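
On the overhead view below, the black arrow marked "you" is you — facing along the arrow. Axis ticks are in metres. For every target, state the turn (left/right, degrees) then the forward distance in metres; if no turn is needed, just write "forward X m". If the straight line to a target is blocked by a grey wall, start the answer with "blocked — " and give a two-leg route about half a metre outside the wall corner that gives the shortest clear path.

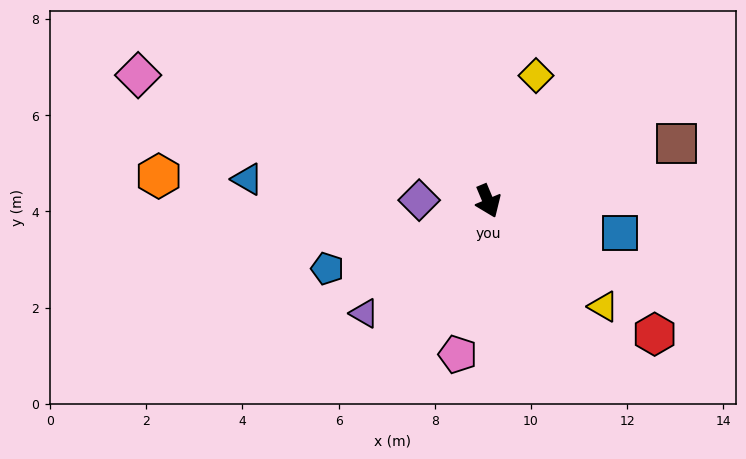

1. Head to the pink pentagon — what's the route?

turn right 34°, forward 3.2 m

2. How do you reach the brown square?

turn left 84°, forward 4.1 m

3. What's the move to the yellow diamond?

turn left 136°, forward 2.8 m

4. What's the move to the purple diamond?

turn right 113°, forward 1.4 m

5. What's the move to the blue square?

turn left 54°, forward 2.8 m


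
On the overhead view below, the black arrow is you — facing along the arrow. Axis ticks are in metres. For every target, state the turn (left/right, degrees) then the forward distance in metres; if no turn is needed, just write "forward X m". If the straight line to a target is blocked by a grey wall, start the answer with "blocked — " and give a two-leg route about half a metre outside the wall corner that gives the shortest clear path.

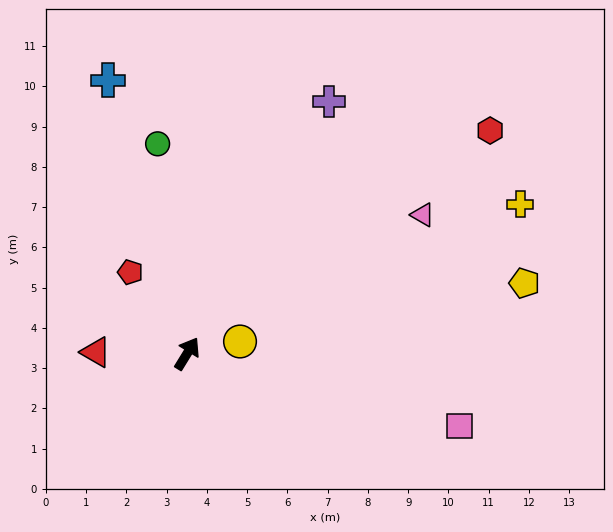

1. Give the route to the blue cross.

turn left 48°, forward 7.1 m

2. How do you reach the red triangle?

turn left 121°, forward 2.3 m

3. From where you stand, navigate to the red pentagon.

turn left 67°, forward 2.5 m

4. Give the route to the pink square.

turn right 73°, forward 7.0 m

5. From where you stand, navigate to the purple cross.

turn left 2°, forward 7.2 m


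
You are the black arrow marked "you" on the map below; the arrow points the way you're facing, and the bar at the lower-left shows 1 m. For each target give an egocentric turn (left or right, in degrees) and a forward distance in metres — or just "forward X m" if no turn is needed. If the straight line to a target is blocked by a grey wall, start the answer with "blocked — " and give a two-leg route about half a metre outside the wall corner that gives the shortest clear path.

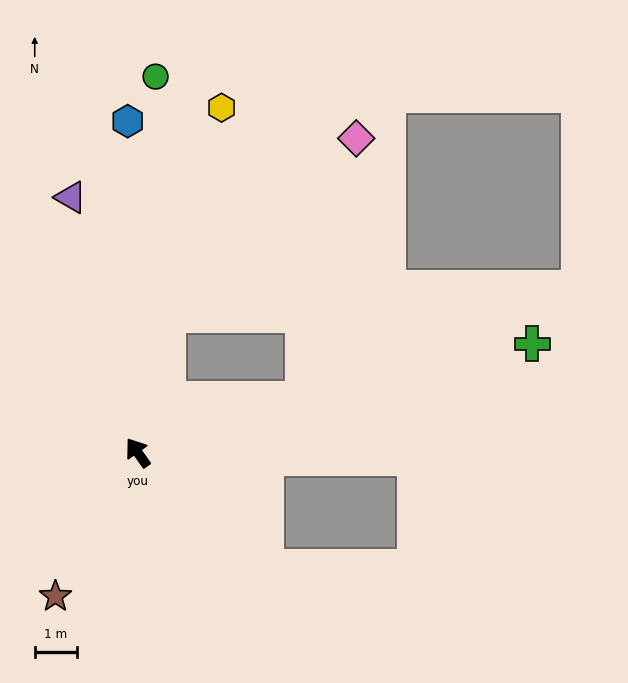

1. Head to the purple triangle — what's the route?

turn right 21°, forward 6.3 m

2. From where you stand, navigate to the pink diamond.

blocked — turn right 48°, forward 3.4 m, then turn right 34°, forward 6.2 m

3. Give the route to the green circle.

turn right 38°, forward 9.0 m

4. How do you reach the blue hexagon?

turn right 34°, forward 7.9 m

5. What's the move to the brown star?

turn left 115°, forward 3.9 m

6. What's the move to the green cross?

turn right 110°, forward 9.8 m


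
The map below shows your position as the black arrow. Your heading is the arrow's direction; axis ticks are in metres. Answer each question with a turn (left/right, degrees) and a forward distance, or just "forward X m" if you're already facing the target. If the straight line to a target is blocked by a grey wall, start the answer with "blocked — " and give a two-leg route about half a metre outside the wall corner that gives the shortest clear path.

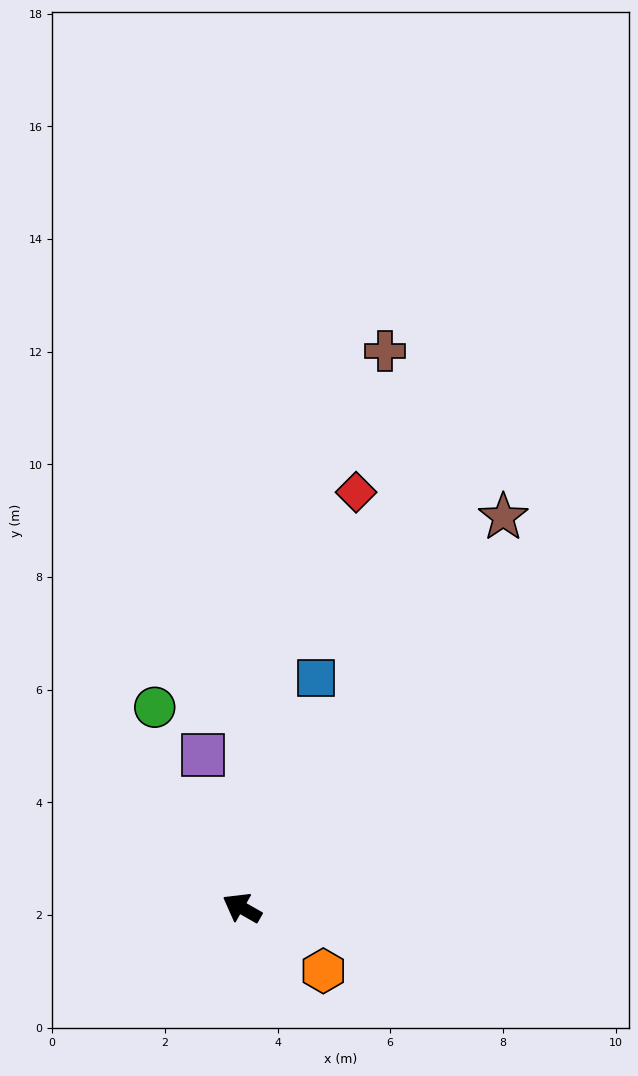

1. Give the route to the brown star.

turn right 94°, forward 8.3 m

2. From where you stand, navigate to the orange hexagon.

turn left 172°, forward 1.8 m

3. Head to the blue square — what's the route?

turn right 78°, forward 4.3 m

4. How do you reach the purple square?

turn right 46°, forward 2.8 m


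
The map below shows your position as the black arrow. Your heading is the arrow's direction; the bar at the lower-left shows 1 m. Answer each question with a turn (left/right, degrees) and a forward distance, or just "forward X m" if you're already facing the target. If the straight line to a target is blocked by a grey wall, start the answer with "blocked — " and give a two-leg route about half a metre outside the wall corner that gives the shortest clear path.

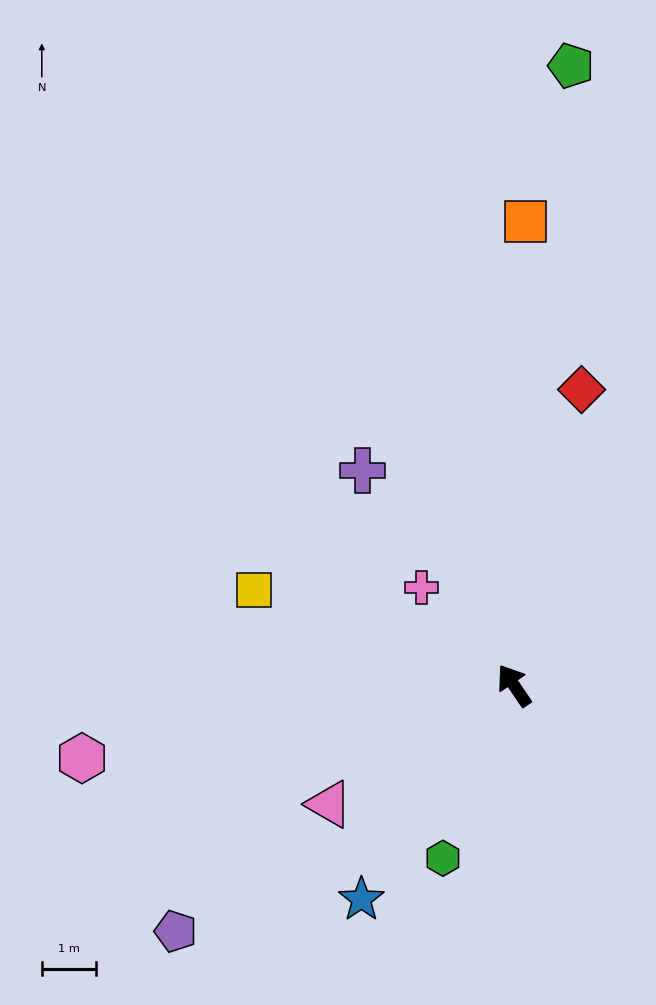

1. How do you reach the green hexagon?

turn left 123°, forward 3.4 m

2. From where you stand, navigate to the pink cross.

turn left 9°, forward 2.5 m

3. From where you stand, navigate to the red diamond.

turn right 47°, forward 5.6 m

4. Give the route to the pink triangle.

turn left 89°, forward 4.0 m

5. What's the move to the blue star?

turn left 110°, forward 4.8 m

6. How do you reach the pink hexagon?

turn left 65°, forward 8.0 m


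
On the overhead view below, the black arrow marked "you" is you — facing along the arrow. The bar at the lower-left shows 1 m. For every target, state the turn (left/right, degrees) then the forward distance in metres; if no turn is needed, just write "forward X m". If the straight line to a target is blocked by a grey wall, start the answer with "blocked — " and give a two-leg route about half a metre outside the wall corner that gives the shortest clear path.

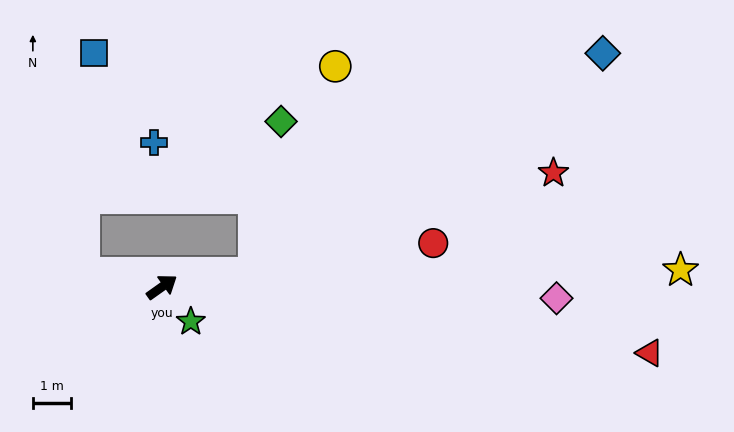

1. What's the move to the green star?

turn right 86°, forward 1.2 m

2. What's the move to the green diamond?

blocked — turn right 27°, forward 2.4 m, then turn left 71°, forward 4.0 m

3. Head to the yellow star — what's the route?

turn right 34°, forward 13.6 m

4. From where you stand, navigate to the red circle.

turn right 26°, forward 7.2 m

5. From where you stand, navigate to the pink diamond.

turn right 37°, forward 10.3 m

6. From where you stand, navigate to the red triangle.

turn right 43°, forward 12.9 m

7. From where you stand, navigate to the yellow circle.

blocked — turn right 27°, forward 2.4 m, then turn left 60°, forward 5.8 m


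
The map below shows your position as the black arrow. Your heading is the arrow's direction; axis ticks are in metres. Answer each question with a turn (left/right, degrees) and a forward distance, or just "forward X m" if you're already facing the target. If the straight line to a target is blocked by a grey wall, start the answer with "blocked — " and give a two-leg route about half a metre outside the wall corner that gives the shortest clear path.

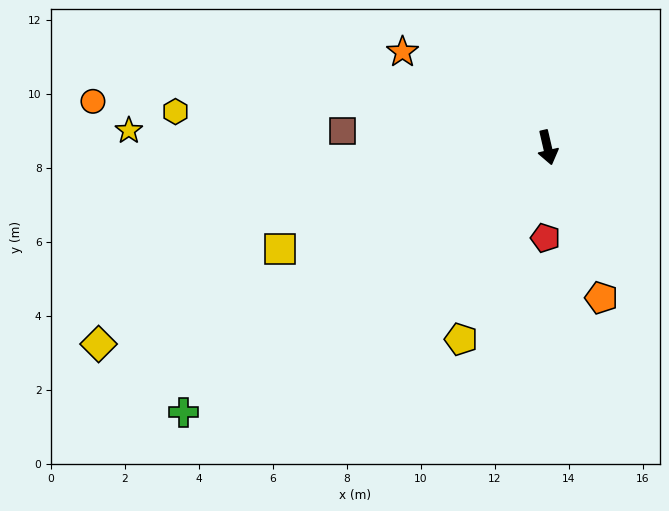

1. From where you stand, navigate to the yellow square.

turn right 82°, forward 7.7 m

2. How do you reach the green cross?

turn right 67°, forward 12.2 m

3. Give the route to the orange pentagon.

turn left 7°, forward 4.3 m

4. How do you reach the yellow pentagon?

turn right 37°, forward 5.7 m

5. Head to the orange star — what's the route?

turn right 136°, forward 4.7 m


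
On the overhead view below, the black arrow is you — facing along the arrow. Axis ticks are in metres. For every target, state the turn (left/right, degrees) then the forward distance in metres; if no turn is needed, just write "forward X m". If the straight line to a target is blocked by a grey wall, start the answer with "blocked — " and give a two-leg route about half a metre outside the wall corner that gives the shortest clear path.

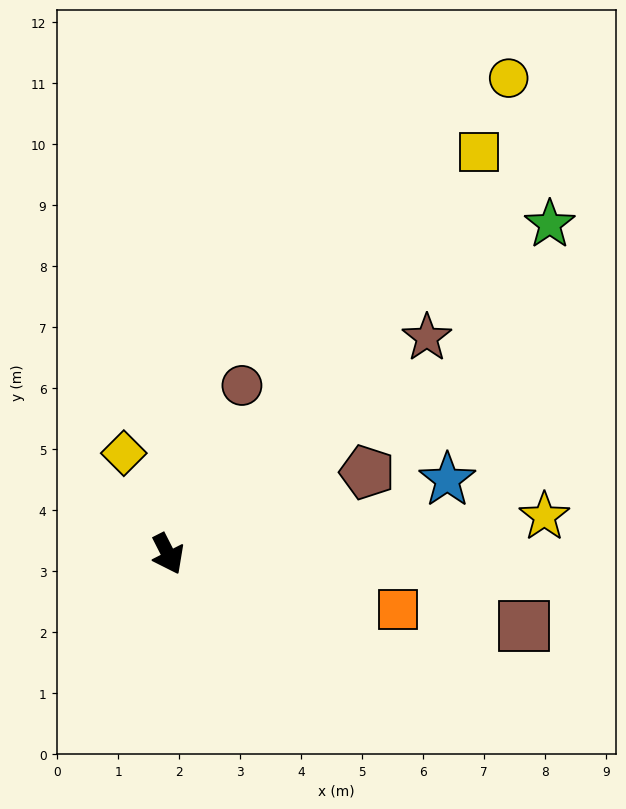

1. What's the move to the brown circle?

turn left 129°, forward 3.0 m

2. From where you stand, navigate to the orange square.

turn left 49°, forward 3.9 m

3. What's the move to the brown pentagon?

turn left 85°, forward 3.5 m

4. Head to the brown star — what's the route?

turn left 103°, forward 5.5 m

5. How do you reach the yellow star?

turn left 69°, forward 6.2 m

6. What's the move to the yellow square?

turn left 115°, forward 8.3 m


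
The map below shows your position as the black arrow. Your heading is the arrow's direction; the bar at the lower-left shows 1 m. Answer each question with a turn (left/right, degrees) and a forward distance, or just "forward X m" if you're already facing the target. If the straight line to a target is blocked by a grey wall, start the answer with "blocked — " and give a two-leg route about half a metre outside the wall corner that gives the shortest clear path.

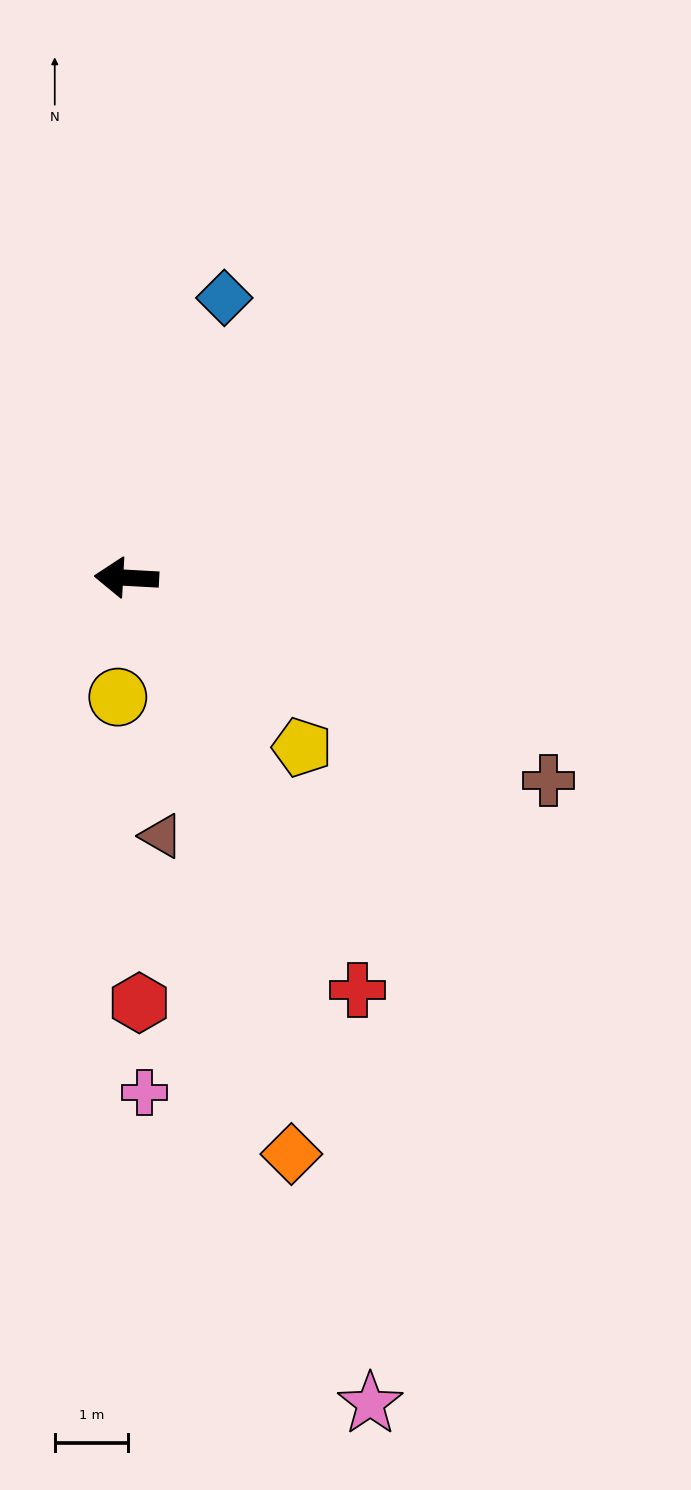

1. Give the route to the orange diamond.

turn left 109°, forward 8.1 m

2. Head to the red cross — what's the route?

turn left 122°, forward 6.4 m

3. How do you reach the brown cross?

turn left 158°, forward 6.4 m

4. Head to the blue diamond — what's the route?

turn right 106°, forward 4.0 m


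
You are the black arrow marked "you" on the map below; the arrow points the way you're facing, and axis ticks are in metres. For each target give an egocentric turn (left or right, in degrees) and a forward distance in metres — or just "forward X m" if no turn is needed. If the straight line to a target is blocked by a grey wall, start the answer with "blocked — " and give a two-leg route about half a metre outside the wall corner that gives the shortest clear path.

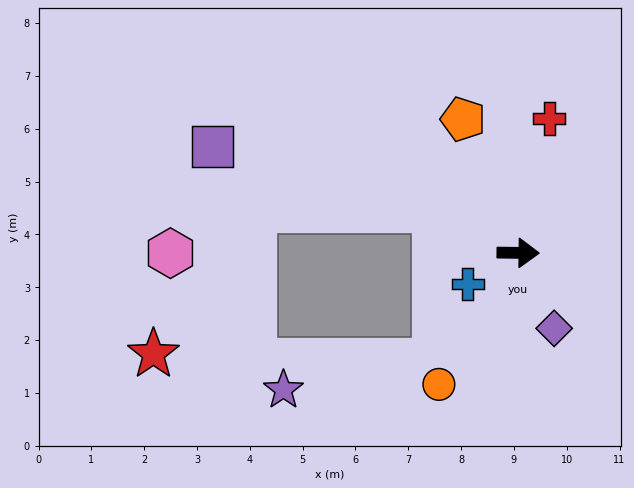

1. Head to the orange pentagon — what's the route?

turn left 113°, forward 2.7 m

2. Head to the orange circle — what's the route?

turn right 120°, forward 2.9 m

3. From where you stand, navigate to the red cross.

turn left 78°, forward 2.6 m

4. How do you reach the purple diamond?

turn right 64°, forward 1.6 m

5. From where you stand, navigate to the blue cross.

turn right 148°, forward 1.1 m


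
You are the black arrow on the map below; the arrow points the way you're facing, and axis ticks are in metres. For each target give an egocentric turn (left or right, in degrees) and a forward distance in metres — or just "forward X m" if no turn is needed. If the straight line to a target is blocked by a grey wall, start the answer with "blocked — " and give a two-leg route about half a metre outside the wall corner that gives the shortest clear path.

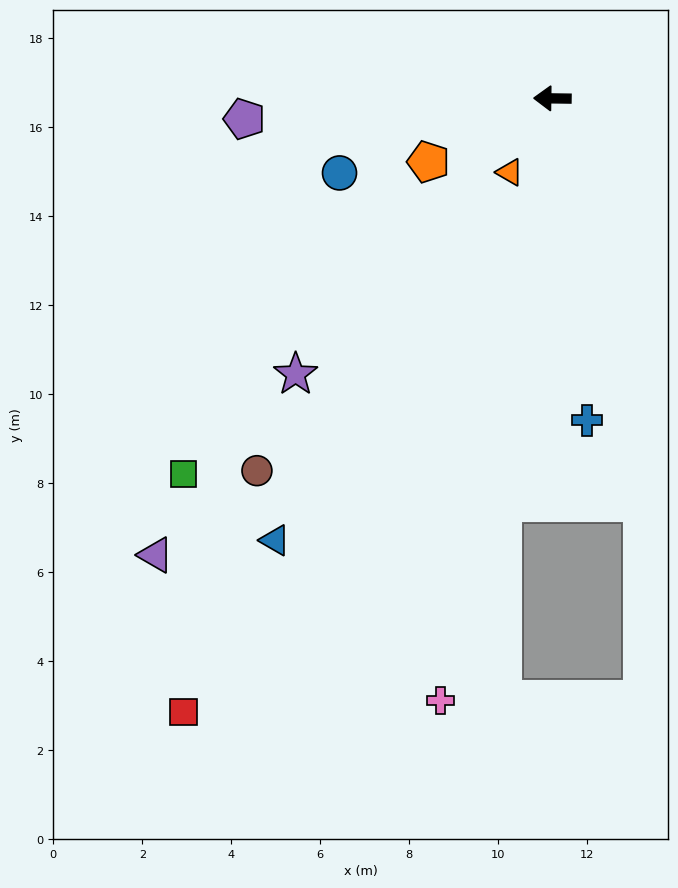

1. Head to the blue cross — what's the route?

turn left 97°, forward 7.3 m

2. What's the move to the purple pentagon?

turn left 5°, forward 6.9 m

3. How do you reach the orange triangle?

turn left 61°, forward 1.9 m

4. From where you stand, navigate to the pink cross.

turn left 80°, forward 13.8 m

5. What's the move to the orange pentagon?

turn left 28°, forward 3.1 m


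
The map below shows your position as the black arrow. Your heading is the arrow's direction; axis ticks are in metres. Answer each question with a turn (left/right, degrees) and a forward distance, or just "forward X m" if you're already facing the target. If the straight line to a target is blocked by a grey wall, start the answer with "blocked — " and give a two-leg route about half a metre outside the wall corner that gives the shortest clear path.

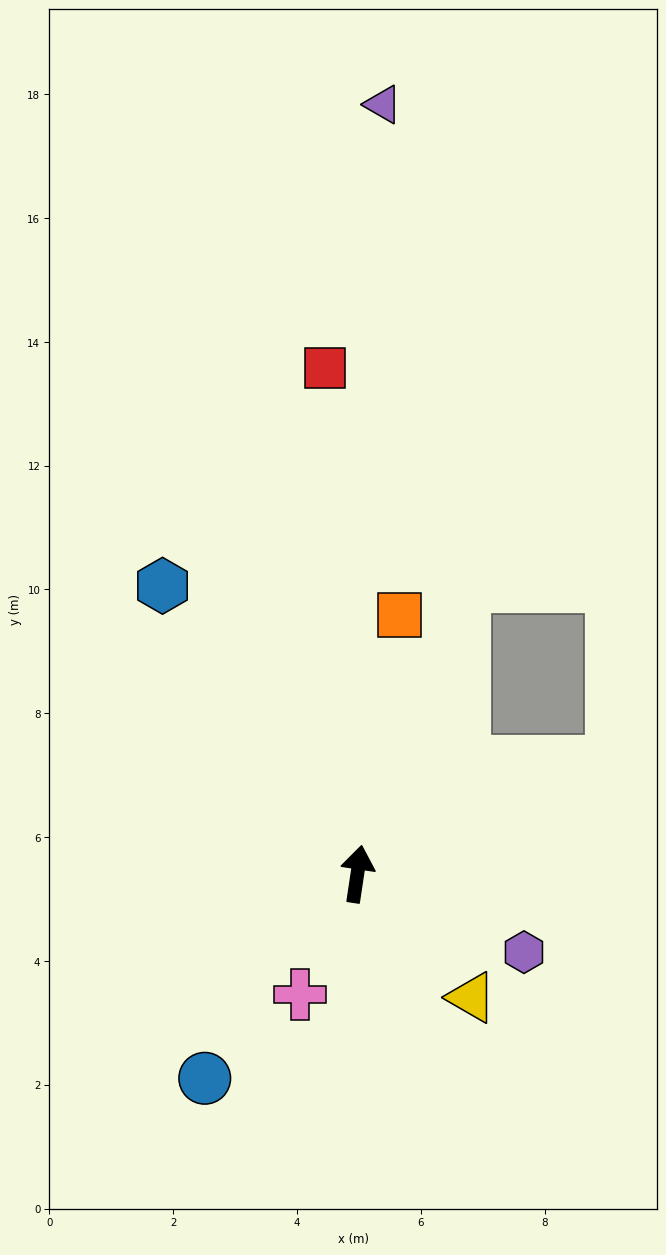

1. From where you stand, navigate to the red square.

turn left 12°, forward 8.2 m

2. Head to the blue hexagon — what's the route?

turn left 43°, forward 5.6 m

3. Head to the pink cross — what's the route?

turn left 163°, forward 2.2 m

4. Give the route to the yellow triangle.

turn right 129°, forward 2.7 m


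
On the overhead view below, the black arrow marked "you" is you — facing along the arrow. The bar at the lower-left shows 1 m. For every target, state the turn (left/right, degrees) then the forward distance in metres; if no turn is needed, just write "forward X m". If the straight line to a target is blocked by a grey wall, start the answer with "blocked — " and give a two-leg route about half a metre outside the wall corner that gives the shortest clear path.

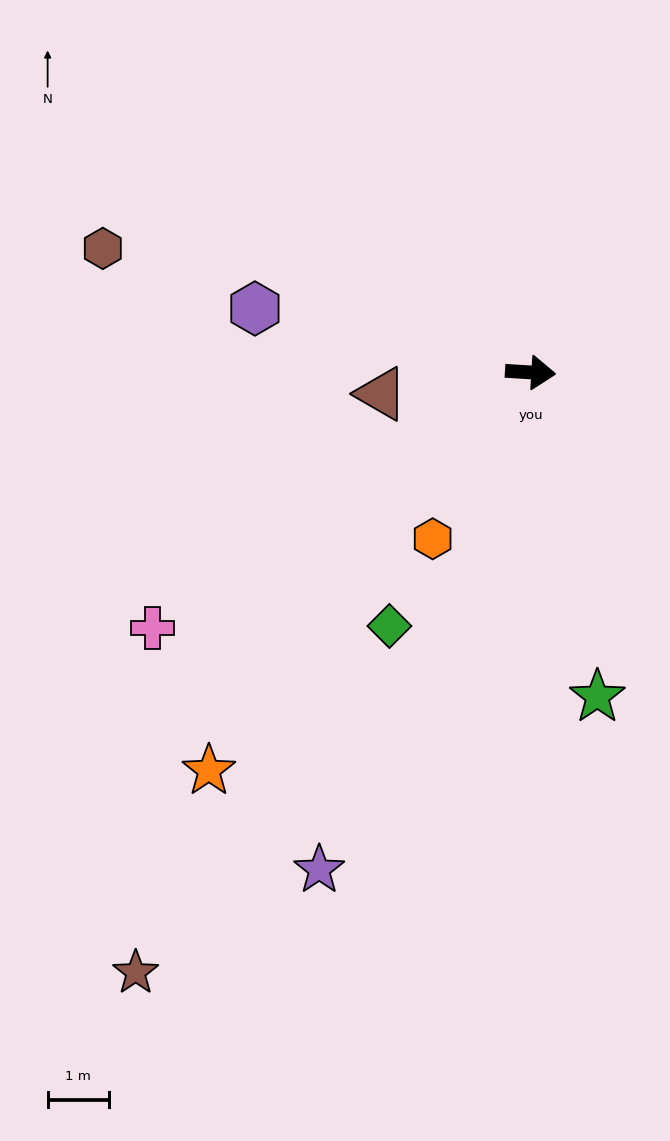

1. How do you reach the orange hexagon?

turn right 117°, forward 3.1 m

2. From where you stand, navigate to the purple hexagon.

turn left 170°, forward 4.6 m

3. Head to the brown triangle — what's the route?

turn right 168°, forward 2.5 m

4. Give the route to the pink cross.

turn right 142°, forward 7.4 m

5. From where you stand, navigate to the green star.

turn right 75°, forward 5.4 m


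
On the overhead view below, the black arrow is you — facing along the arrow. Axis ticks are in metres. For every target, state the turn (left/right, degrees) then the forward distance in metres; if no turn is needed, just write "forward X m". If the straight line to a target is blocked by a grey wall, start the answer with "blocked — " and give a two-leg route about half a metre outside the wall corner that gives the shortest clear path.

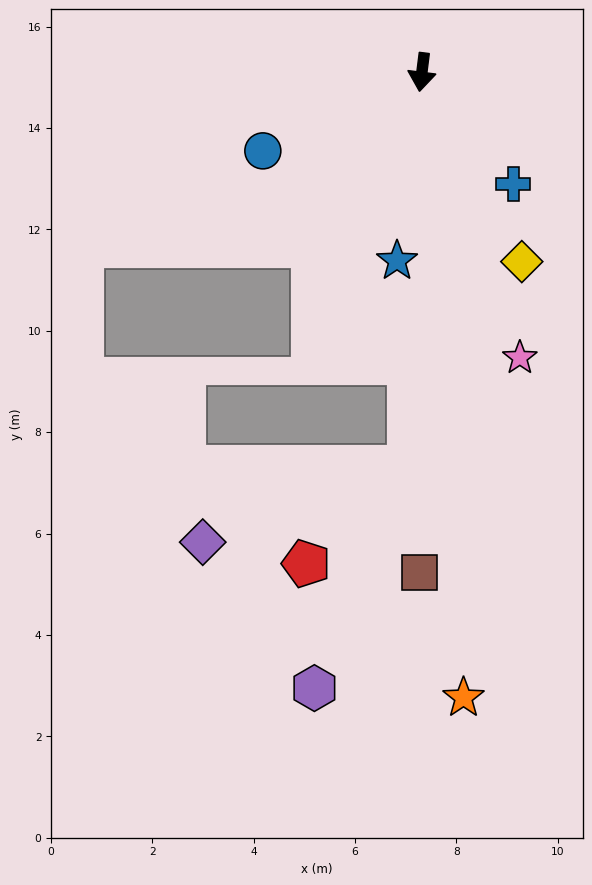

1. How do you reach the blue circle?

turn right 57°, forward 3.5 m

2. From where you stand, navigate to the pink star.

turn left 26°, forward 6.0 m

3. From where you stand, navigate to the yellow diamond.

turn left 35°, forward 4.2 m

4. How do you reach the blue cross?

turn left 46°, forward 2.8 m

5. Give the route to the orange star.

turn left 11°, forward 12.4 m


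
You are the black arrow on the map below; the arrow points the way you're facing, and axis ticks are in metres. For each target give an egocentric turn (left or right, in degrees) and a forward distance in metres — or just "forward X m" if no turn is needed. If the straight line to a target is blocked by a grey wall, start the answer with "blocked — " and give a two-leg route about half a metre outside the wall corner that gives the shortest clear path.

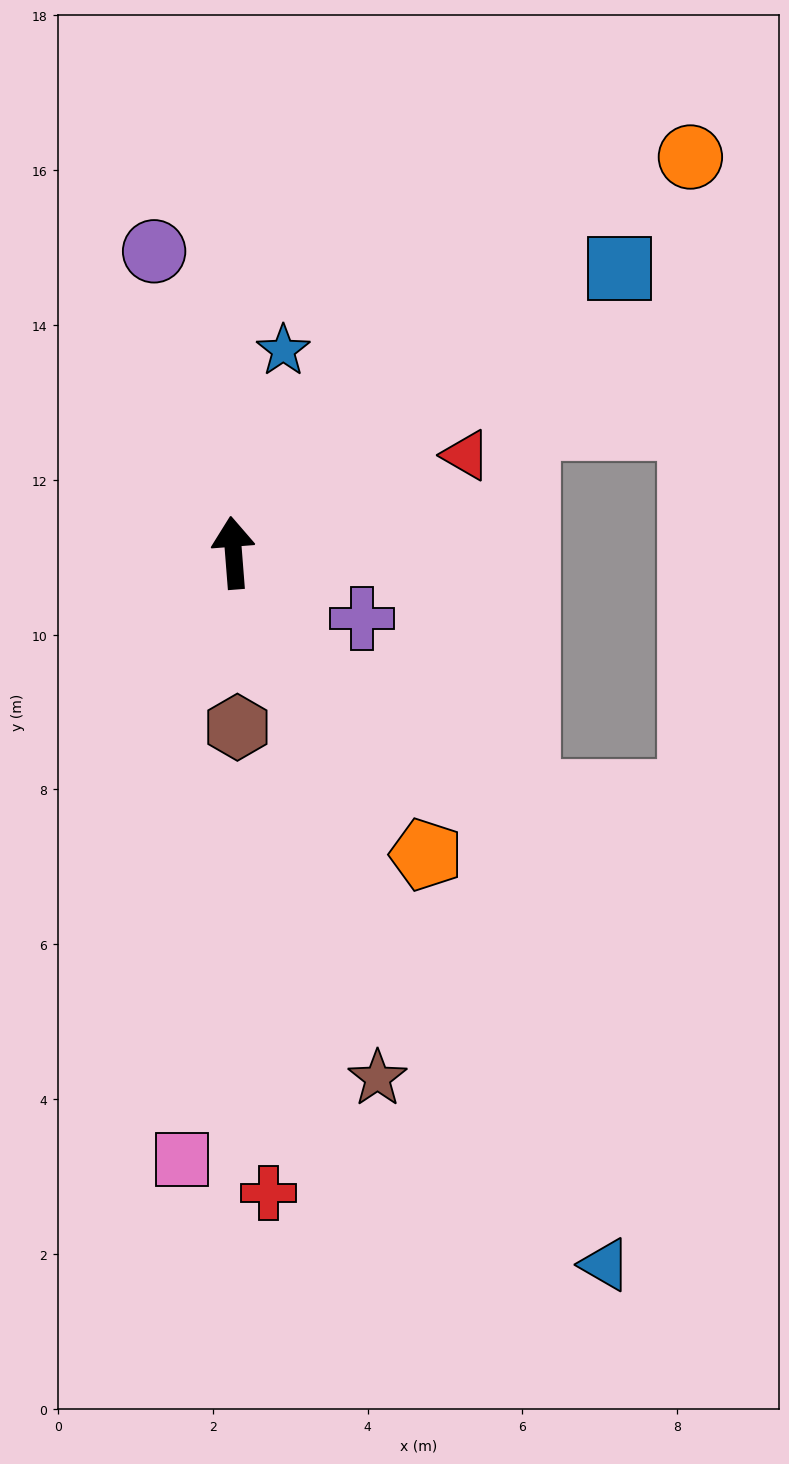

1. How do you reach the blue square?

turn right 58°, forward 6.2 m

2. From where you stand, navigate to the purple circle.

turn left 10°, forward 4.0 m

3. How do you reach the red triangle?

turn right 72°, forward 3.3 m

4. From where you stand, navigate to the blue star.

turn right 18°, forward 2.7 m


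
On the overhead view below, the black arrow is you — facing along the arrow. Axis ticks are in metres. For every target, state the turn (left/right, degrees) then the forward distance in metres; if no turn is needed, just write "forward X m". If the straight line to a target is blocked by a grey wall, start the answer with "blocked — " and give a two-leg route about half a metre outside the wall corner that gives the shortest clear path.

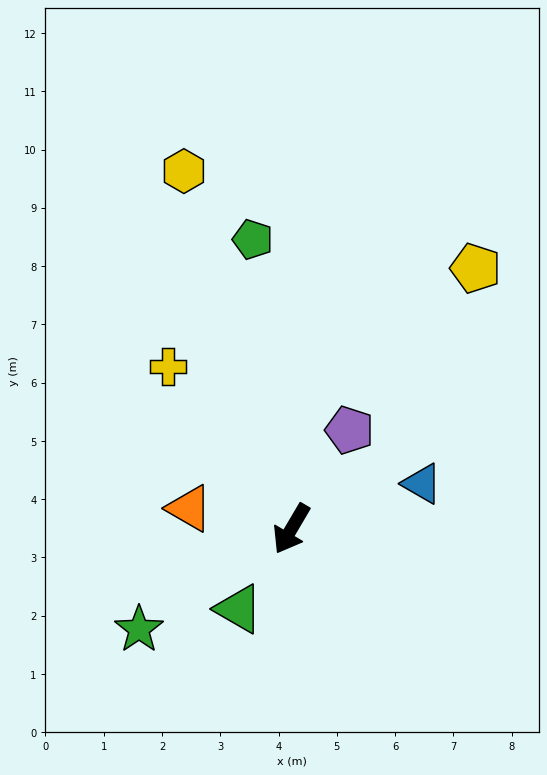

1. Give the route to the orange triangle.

turn right 71°, forward 1.8 m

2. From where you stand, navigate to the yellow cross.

turn right 112°, forward 3.5 m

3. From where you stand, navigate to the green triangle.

turn right 3°, forward 1.6 m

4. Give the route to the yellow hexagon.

turn right 133°, forward 6.4 m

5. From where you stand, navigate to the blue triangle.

turn left 140°, forward 2.4 m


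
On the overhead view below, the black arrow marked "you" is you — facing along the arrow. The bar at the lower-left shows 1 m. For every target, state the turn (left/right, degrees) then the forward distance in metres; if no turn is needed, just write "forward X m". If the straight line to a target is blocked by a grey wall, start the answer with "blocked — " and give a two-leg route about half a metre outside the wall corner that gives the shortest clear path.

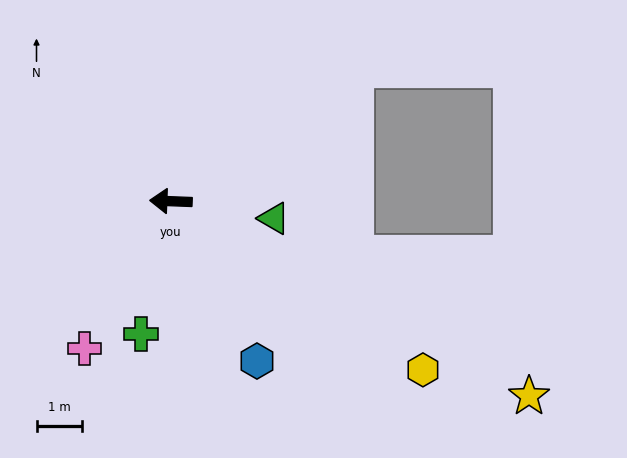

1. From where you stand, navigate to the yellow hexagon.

turn left 148°, forward 6.7 m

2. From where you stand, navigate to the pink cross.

turn left 62°, forward 3.8 m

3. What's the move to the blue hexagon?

turn left 121°, forward 4.0 m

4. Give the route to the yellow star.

turn left 154°, forward 9.0 m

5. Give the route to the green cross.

turn left 79°, forward 3.0 m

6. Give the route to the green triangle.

turn left 173°, forward 2.3 m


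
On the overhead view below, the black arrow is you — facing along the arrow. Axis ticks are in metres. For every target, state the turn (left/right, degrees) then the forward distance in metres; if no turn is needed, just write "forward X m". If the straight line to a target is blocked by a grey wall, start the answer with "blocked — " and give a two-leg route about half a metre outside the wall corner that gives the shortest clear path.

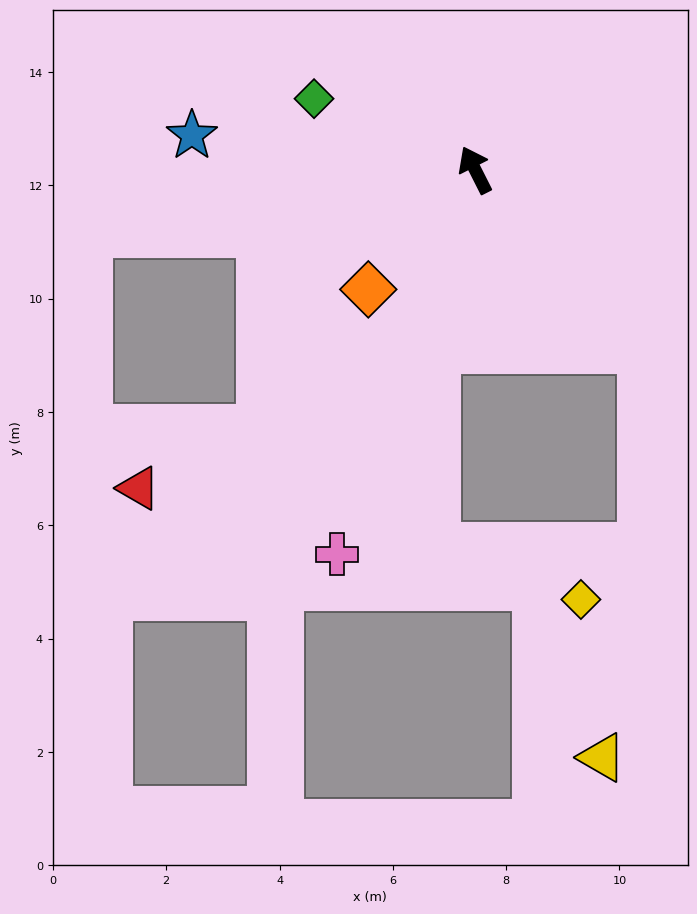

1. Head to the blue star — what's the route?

turn left 56°, forward 5.0 m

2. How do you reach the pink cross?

turn left 133°, forward 7.2 m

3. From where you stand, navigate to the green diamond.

turn left 39°, forward 3.1 m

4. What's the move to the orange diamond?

turn left 111°, forward 2.8 m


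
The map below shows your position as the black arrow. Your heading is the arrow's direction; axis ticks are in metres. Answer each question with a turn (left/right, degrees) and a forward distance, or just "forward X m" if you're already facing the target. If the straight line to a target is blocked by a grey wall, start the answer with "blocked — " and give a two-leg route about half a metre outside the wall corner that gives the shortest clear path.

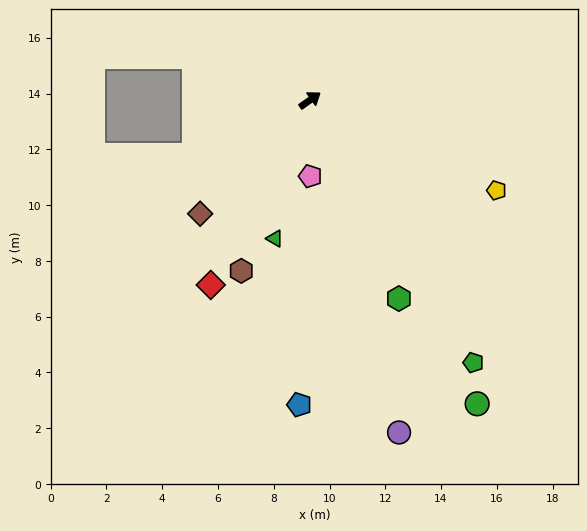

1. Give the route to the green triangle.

turn right 140°, forward 5.1 m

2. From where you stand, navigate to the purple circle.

turn right 110°, forward 12.3 m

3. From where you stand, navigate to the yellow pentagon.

turn right 61°, forward 7.4 m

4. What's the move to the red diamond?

turn right 154°, forward 7.5 m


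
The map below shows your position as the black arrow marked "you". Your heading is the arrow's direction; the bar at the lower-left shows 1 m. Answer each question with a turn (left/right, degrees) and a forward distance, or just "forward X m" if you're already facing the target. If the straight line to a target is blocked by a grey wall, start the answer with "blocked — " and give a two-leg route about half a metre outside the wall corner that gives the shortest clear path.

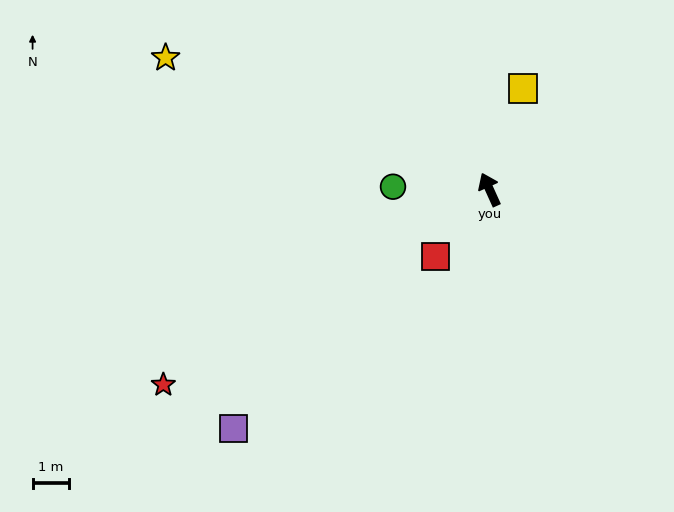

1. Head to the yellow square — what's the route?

turn right 43°, forward 2.9 m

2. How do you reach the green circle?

turn left 64°, forward 2.6 m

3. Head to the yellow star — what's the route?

turn left 44°, forward 9.5 m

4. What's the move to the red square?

turn left 117°, forward 2.3 m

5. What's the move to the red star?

turn left 97°, forward 10.4 m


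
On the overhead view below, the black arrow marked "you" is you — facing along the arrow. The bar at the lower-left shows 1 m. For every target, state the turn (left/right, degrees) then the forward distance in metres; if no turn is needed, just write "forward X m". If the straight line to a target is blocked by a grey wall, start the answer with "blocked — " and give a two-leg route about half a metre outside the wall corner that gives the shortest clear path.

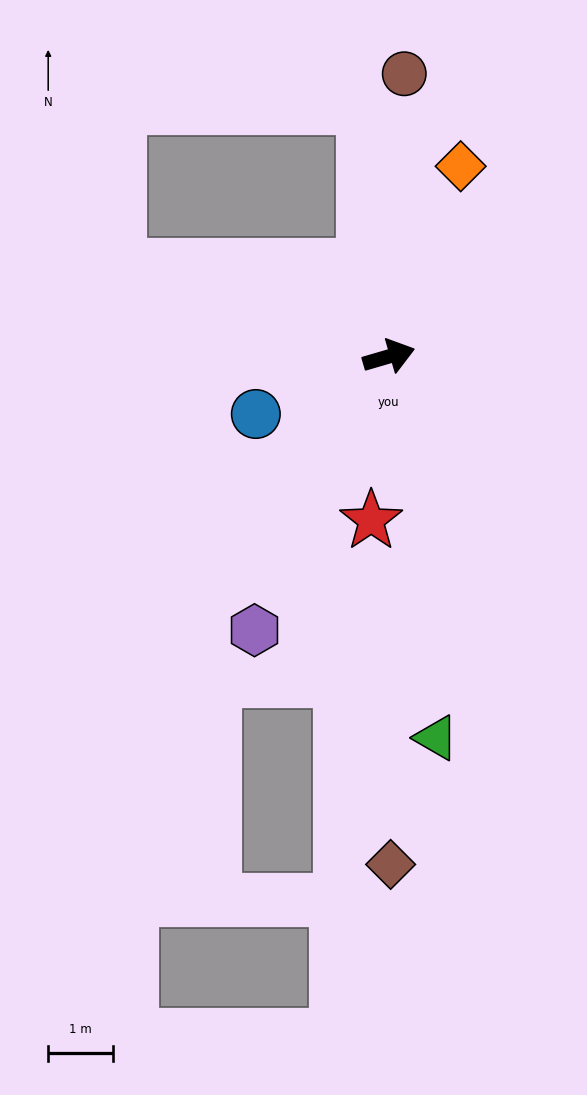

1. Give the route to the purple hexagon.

turn right 132°, forward 4.7 m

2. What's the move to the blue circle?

turn right 173°, forward 2.2 m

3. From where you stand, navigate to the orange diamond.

turn left 53°, forward 3.1 m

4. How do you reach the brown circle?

turn left 71°, forward 4.4 m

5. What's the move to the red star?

turn right 112°, forward 2.5 m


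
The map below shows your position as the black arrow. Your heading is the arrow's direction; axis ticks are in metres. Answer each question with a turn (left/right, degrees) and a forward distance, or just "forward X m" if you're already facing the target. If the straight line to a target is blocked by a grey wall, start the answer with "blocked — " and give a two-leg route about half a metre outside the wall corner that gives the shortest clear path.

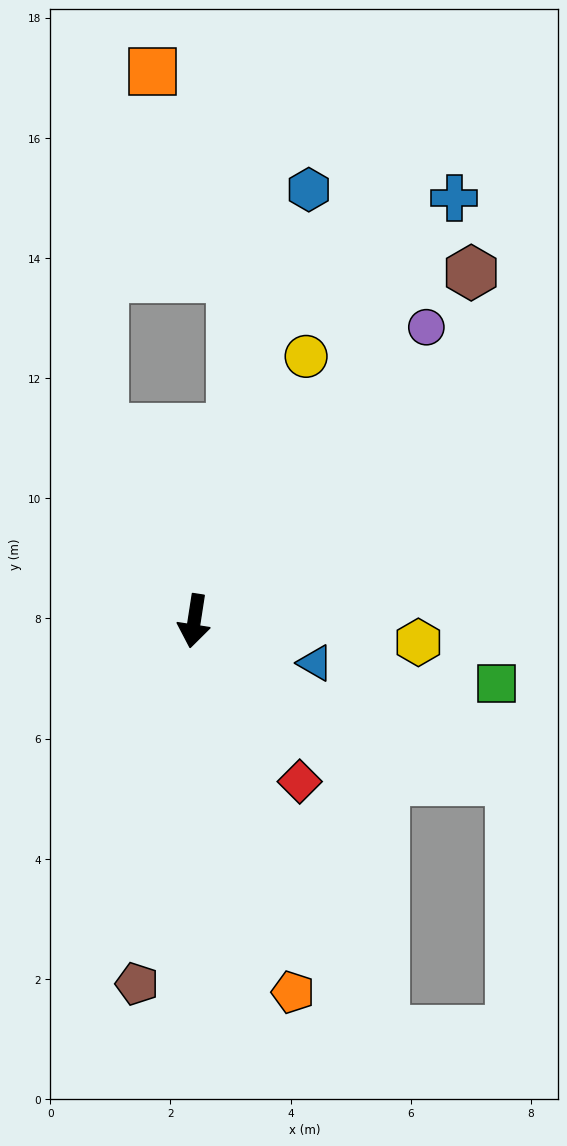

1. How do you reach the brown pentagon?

forward 6.1 m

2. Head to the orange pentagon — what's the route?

turn left 24°, forward 6.4 m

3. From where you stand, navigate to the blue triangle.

turn left 80°, forward 2.1 m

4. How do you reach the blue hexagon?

turn left 174°, forward 7.4 m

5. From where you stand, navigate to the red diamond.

turn left 42°, forward 3.2 m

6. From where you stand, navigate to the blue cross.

turn left 157°, forward 8.3 m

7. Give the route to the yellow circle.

turn left 166°, forward 4.8 m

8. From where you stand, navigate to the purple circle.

turn left 150°, forward 6.2 m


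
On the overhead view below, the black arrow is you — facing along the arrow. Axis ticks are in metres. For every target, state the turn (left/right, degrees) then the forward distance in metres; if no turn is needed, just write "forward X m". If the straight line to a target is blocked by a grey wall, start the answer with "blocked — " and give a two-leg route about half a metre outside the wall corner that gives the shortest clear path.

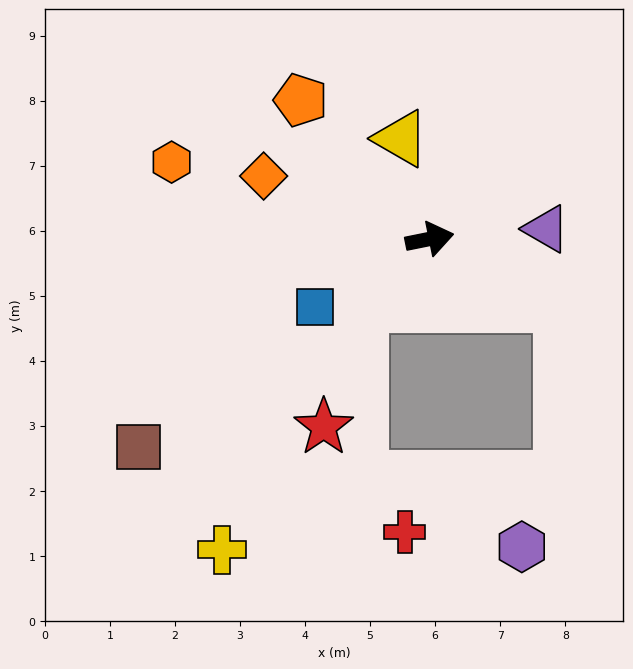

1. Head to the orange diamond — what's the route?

turn left 148°, forward 2.7 m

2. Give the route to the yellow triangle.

turn left 95°, forward 1.6 m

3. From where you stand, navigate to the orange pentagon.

turn left 121°, forward 2.9 m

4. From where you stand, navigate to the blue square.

turn right 161°, forward 2.0 m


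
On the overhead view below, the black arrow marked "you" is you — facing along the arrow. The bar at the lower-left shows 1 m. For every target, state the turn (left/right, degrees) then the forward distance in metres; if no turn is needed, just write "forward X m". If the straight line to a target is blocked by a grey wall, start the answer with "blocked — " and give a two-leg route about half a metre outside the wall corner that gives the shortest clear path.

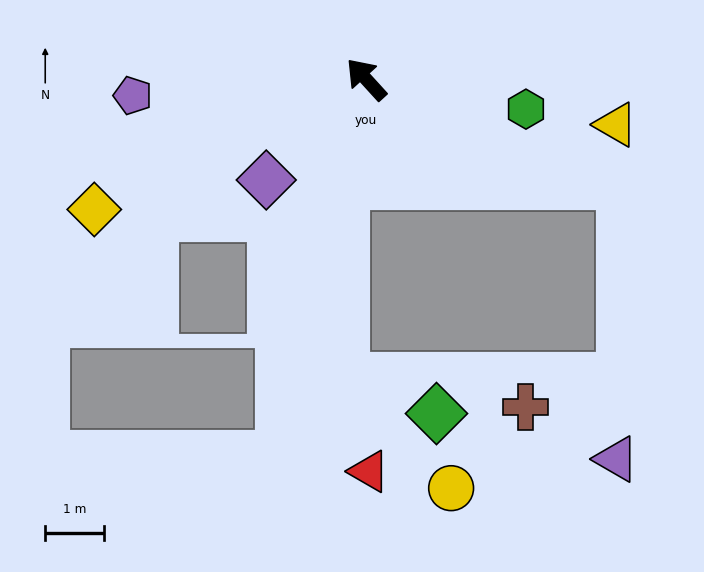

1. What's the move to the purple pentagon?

turn left 52°, forward 4.0 m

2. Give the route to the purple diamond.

turn left 93°, forward 2.4 m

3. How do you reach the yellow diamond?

turn left 73°, forward 5.1 m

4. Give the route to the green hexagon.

turn right 143°, forward 2.7 m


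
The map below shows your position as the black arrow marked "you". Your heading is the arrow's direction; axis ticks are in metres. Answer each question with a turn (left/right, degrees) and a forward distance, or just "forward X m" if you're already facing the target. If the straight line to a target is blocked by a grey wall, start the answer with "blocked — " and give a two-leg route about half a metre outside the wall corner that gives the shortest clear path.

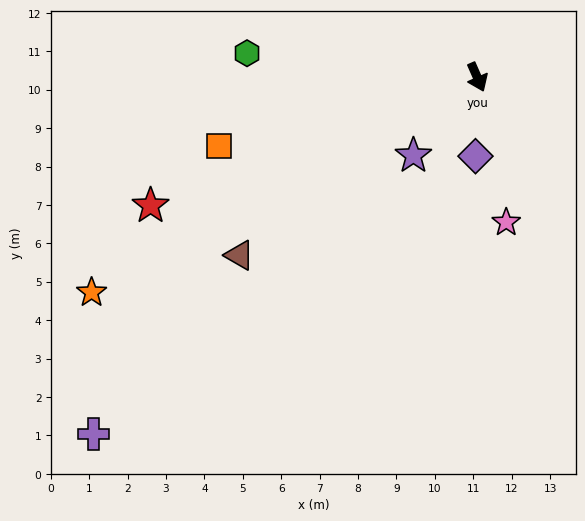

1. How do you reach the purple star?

turn right 63°, forward 2.6 m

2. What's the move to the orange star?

turn right 84°, forward 11.5 m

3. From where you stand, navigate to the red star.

turn right 92°, forward 9.1 m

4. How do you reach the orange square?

turn right 99°, forward 6.9 m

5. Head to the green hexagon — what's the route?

turn right 120°, forward 6.0 m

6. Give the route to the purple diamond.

turn right 25°, forward 2.1 m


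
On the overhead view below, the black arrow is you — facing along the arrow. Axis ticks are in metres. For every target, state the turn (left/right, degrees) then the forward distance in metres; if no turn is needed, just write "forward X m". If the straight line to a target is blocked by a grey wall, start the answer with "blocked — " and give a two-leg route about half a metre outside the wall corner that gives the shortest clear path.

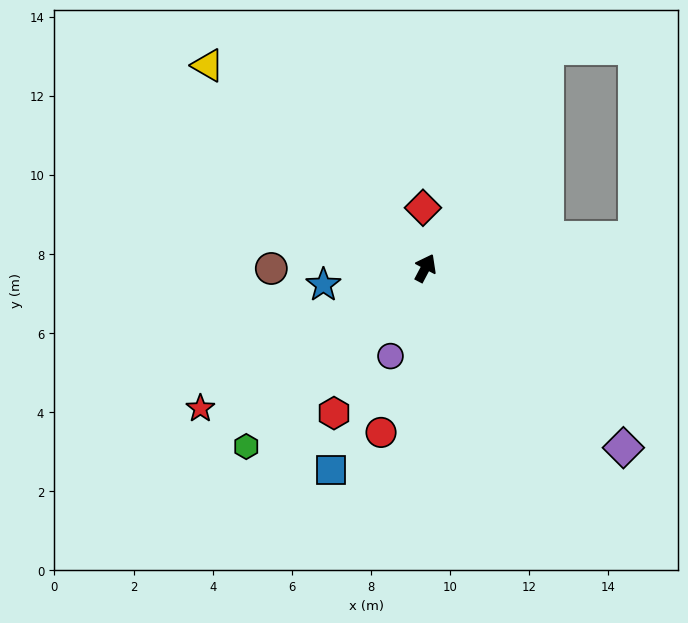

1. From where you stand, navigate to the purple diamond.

turn right 104°, forward 6.8 m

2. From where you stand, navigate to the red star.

turn left 150°, forward 6.7 m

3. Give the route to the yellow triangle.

turn left 75°, forward 7.5 m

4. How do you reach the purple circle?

turn right 174°, forward 2.4 m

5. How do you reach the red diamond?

turn left 30°, forward 1.5 m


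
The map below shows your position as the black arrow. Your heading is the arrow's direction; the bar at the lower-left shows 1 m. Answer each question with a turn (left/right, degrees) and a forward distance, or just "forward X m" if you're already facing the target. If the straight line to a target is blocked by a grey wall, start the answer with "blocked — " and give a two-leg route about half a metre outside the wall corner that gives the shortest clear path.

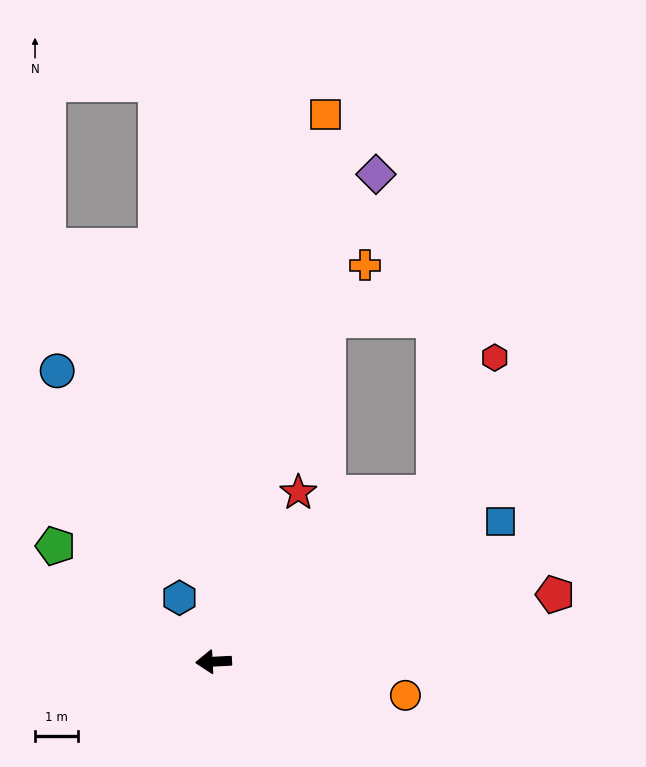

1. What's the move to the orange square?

turn right 105°, forward 13.1 m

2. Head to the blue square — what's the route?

turn right 157°, forward 7.5 m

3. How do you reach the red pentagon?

turn right 172°, forward 8.2 m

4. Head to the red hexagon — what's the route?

blocked — turn right 146°, forward 6.5 m, then turn left 29°, forward 3.5 m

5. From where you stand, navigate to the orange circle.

turn left 167°, forward 4.6 m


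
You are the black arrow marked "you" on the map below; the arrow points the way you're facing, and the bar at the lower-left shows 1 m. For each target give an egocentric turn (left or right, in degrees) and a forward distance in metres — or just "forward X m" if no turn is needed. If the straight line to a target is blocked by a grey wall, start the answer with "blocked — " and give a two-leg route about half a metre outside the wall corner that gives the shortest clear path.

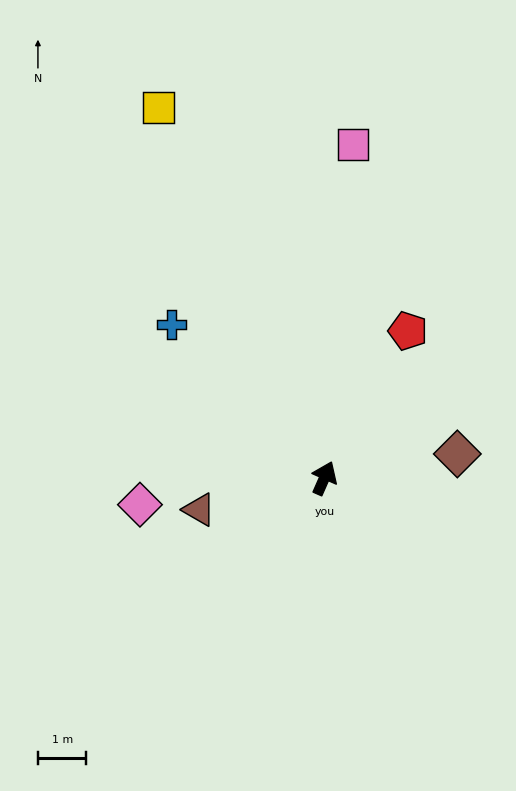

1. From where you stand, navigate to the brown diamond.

turn right 56°, forward 2.8 m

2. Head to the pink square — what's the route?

turn left 19°, forward 6.9 m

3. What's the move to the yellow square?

turn left 48°, forward 8.4 m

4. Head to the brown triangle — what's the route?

turn left 128°, forward 2.7 m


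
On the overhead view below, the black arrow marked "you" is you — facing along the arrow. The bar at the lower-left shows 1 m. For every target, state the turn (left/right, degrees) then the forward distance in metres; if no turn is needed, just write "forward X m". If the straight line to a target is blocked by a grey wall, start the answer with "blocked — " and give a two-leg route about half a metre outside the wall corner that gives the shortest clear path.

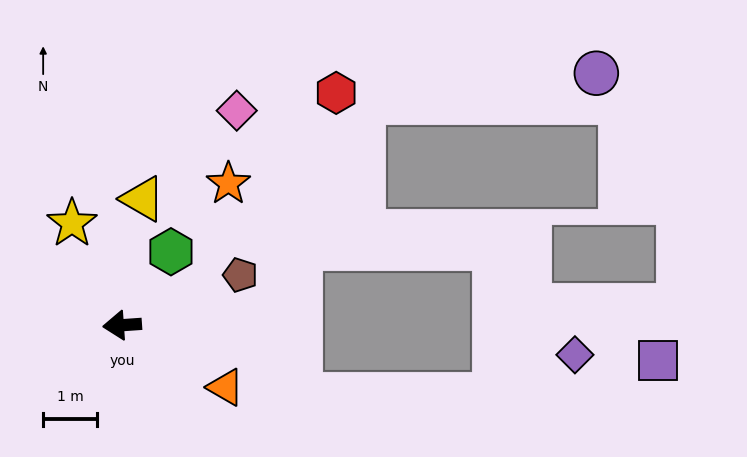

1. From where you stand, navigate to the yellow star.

turn right 68°, forward 2.1 m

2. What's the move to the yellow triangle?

turn right 103°, forward 2.4 m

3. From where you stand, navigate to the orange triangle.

turn left 145°, forward 2.3 m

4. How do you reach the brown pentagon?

turn right 161°, forward 2.4 m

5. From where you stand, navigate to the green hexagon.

turn right 128°, forward 1.6 m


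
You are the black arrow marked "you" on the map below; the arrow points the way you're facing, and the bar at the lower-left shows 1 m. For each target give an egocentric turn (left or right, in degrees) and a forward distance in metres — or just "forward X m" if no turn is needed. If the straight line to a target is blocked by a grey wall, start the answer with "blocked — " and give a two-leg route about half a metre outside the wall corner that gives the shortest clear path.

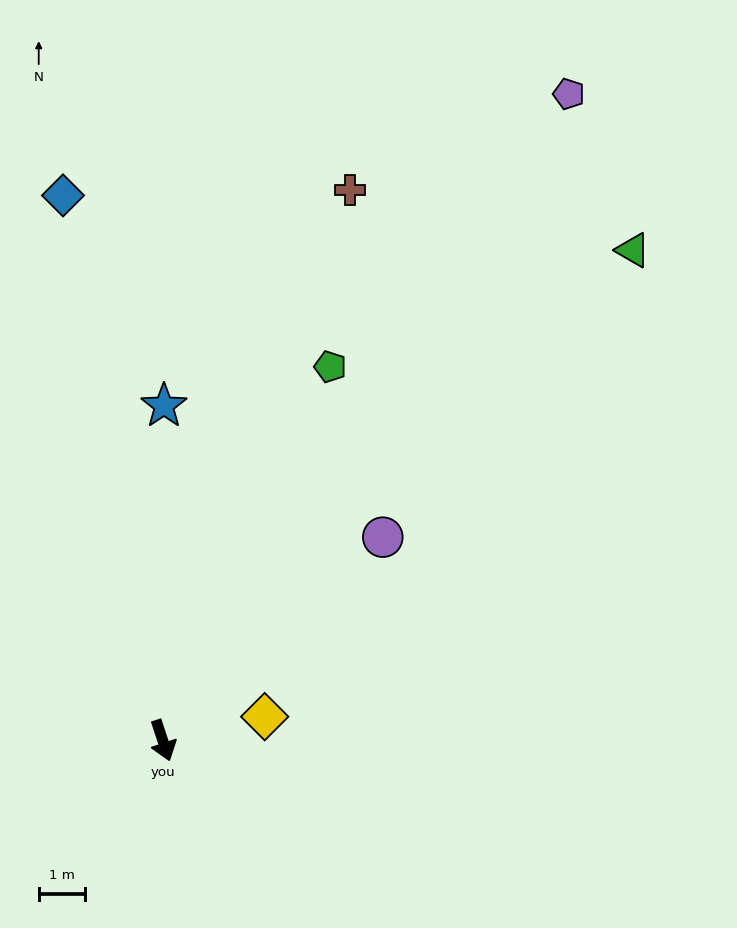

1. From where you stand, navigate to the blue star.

turn left 162°, forward 7.2 m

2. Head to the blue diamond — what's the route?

turn left 172°, forward 11.9 m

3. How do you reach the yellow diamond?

turn left 85°, forward 2.2 m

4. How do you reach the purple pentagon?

turn left 130°, forward 16.3 m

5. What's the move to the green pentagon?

turn left 138°, forward 8.8 m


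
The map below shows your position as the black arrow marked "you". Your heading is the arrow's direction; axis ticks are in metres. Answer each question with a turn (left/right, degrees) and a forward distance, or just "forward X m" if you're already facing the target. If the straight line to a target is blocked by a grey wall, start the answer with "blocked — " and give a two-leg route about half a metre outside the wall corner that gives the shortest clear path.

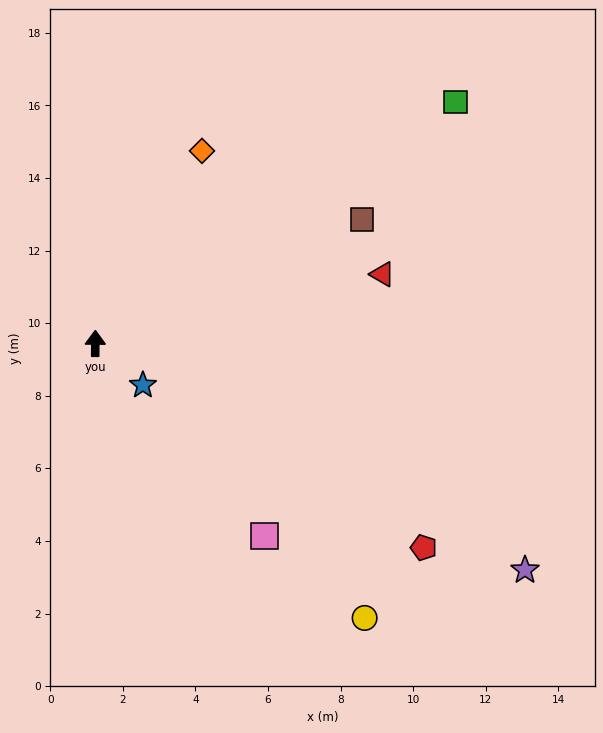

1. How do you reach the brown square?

turn right 65°, forward 8.1 m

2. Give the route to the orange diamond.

turn right 29°, forward 6.1 m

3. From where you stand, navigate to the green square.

turn right 56°, forward 11.9 m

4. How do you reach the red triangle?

turn right 76°, forward 8.1 m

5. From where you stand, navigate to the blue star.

turn right 131°, forward 1.7 m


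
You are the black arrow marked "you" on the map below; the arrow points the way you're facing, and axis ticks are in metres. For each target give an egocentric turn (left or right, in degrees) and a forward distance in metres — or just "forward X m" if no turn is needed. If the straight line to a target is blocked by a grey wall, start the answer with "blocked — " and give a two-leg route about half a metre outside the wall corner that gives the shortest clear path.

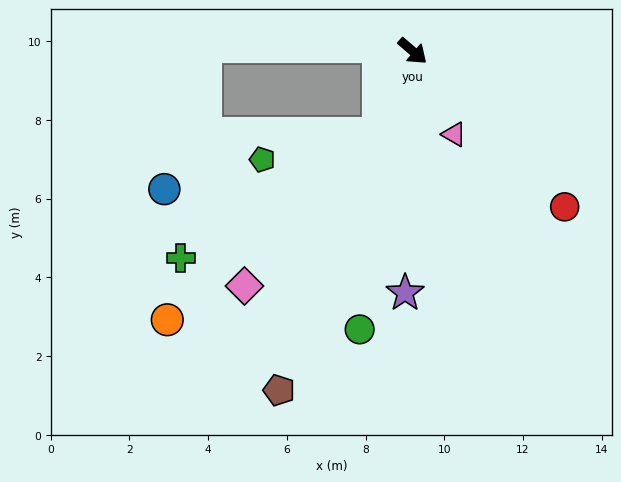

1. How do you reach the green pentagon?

blocked — turn right 72°, forward 2.3 m, then turn right 54°, forward 3.0 m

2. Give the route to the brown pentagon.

turn right 71°, forward 9.3 m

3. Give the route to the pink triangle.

turn right 23°, forward 2.4 m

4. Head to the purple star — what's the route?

turn right 51°, forward 6.1 m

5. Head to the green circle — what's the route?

turn right 60°, forward 7.2 m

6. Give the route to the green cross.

blocked — turn right 72°, forward 2.3 m, then turn right 35°, forward 5.9 m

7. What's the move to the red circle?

turn right 5°, forward 5.5 m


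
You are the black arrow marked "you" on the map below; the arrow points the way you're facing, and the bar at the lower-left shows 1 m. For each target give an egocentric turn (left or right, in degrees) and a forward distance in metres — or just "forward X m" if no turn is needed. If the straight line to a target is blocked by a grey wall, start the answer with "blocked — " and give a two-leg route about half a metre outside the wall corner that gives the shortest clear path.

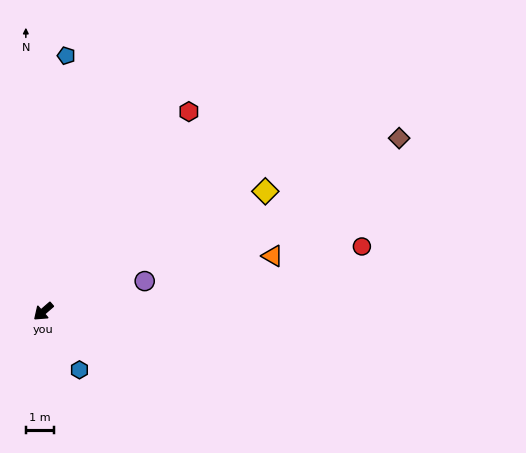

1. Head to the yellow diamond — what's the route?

turn left 168°, forward 9.0 m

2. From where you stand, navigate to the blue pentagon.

turn right 136°, forward 9.1 m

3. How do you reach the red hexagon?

turn right 167°, forward 8.8 m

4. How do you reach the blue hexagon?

turn left 81°, forward 2.4 m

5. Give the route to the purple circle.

turn left 156°, forward 3.8 m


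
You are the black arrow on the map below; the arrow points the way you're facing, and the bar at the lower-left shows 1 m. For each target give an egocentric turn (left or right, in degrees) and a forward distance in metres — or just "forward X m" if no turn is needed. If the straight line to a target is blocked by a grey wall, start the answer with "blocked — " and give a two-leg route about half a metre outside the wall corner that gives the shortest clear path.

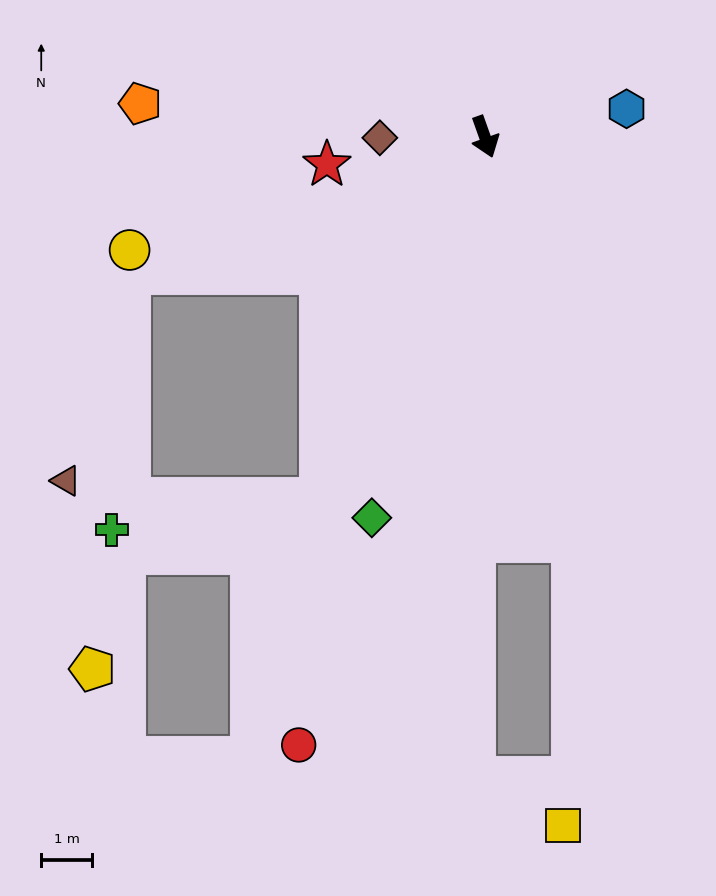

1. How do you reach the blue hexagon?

turn left 82°, forward 2.8 m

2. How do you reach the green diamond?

turn right 36°, forward 7.8 m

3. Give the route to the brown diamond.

turn right 109°, forward 2.1 m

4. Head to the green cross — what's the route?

blocked — turn right 44°, forward 7.8 m, then turn right 57°, forward 4.1 m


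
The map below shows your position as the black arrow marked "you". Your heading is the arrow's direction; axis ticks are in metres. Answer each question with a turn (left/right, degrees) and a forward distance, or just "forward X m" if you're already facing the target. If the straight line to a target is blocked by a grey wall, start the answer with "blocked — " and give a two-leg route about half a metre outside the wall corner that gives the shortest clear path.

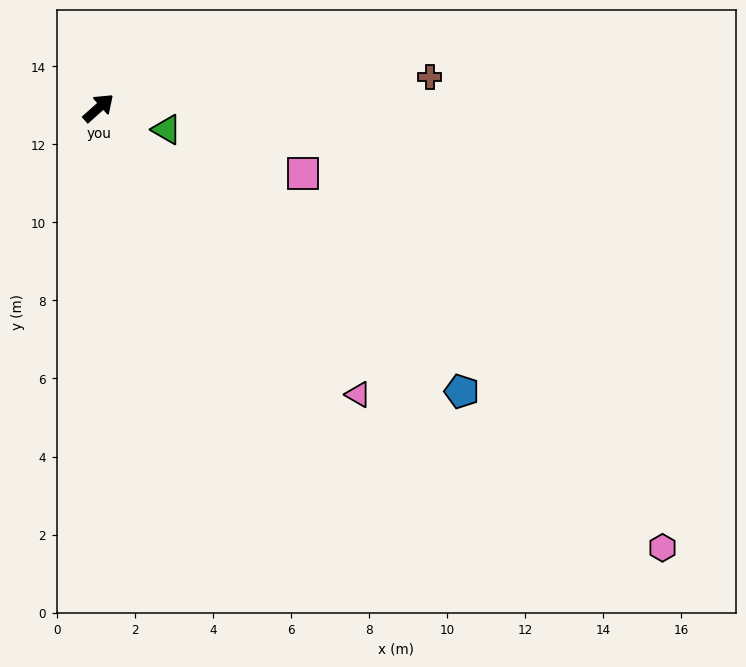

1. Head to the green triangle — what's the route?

turn right 59°, forward 1.8 m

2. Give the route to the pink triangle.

turn right 90°, forward 9.9 m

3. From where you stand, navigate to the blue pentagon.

turn right 80°, forward 11.8 m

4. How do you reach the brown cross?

turn right 36°, forward 8.5 m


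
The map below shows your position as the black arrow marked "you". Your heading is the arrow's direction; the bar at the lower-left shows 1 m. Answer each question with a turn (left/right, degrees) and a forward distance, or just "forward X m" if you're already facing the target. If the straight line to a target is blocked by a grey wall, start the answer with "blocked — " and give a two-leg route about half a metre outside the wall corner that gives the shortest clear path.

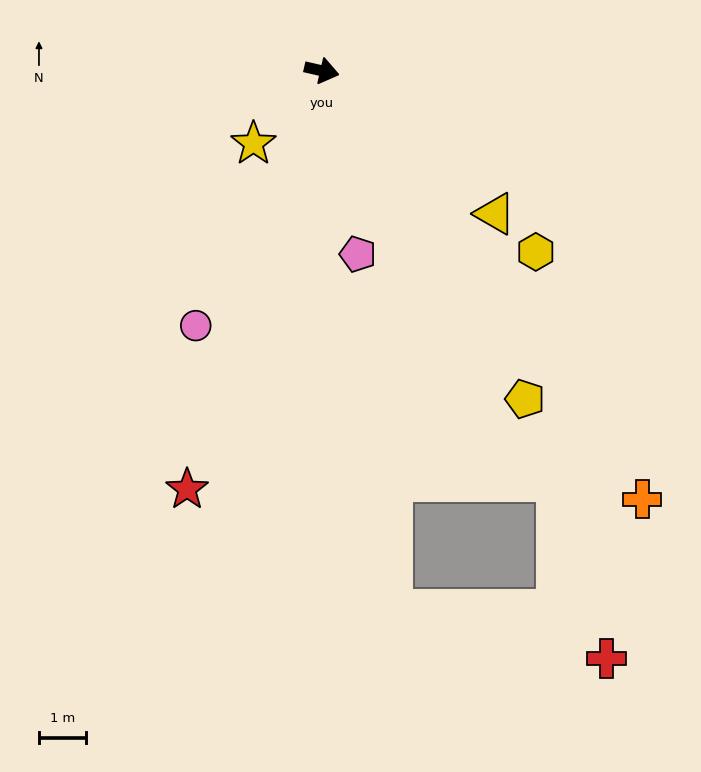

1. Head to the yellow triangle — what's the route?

turn right 27°, forward 4.7 m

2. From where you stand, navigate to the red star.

turn right 95°, forward 9.2 m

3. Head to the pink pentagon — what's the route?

turn right 66°, forward 3.9 m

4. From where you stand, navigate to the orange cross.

turn right 40°, forward 11.3 m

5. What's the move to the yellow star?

turn right 120°, forward 2.1 m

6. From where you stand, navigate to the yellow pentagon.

turn right 45°, forward 8.1 m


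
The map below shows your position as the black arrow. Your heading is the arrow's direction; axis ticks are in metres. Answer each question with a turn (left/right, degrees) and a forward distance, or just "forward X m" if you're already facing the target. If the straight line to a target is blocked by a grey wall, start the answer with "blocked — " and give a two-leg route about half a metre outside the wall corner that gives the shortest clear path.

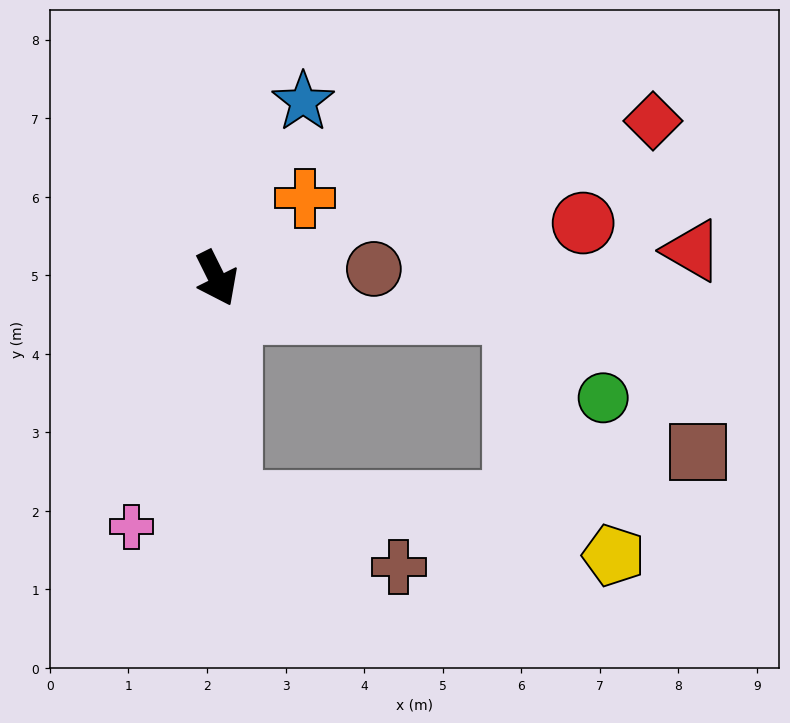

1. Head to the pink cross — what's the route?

turn right 45°, forward 3.3 m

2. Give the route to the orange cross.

turn left 106°, forward 1.5 m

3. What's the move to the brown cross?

blocked — turn right 23°, forward 2.9 m, then turn left 66°, forward 2.3 m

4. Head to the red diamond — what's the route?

turn left 83°, forward 5.9 m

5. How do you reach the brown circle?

turn left 67°, forward 2.0 m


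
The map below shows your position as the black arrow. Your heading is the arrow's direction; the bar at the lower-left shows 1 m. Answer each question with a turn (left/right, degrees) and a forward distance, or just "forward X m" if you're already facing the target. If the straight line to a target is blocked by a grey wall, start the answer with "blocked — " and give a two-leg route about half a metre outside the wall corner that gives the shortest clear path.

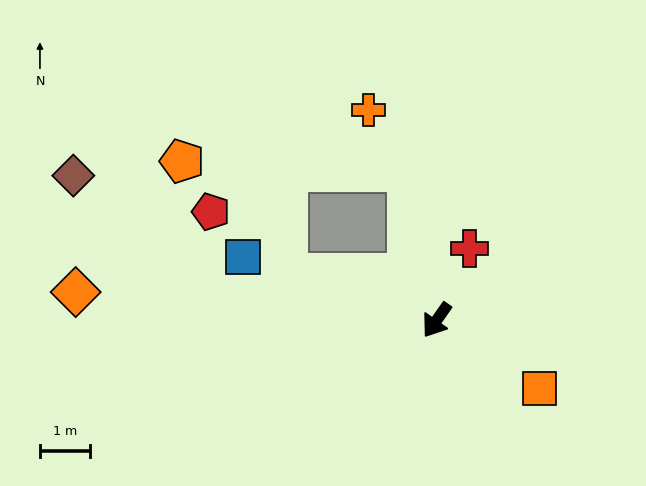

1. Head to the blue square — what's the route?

turn right 73°, forward 4.1 m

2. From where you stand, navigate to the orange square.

turn left 91°, forward 2.5 m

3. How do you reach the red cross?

turn right 170°, forward 1.6 m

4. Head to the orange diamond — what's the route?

turn right 59°, forward 7.3 m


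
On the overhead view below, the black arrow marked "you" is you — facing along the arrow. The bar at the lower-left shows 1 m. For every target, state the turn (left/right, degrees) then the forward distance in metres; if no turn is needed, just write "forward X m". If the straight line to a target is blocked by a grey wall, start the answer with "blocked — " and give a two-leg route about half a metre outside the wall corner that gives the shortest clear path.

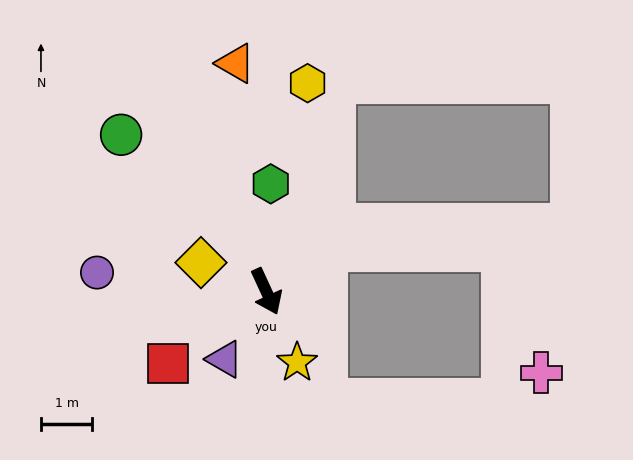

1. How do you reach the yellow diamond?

turn right 139°, forward 1.4 m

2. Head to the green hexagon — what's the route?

turn left 153°, forward 2.1 m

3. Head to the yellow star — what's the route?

forward 1.5 m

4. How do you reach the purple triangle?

turn right 56°, forward 1.5 m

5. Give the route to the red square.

turn right 79°, forward 2.4 m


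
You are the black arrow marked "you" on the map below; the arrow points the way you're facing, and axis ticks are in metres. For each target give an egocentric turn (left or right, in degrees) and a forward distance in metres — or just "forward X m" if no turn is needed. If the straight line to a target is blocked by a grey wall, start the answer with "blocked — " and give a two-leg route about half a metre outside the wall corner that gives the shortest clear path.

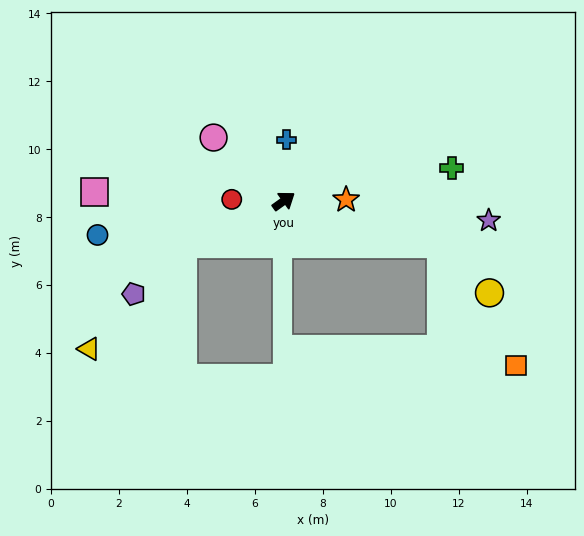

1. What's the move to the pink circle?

turn left 102°, forward 2.8 m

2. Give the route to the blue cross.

turn left 52°, forward 1.8 m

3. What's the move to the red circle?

turn left 143°, forward 1.5 m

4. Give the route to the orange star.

turn right 35°, forward 1.8 m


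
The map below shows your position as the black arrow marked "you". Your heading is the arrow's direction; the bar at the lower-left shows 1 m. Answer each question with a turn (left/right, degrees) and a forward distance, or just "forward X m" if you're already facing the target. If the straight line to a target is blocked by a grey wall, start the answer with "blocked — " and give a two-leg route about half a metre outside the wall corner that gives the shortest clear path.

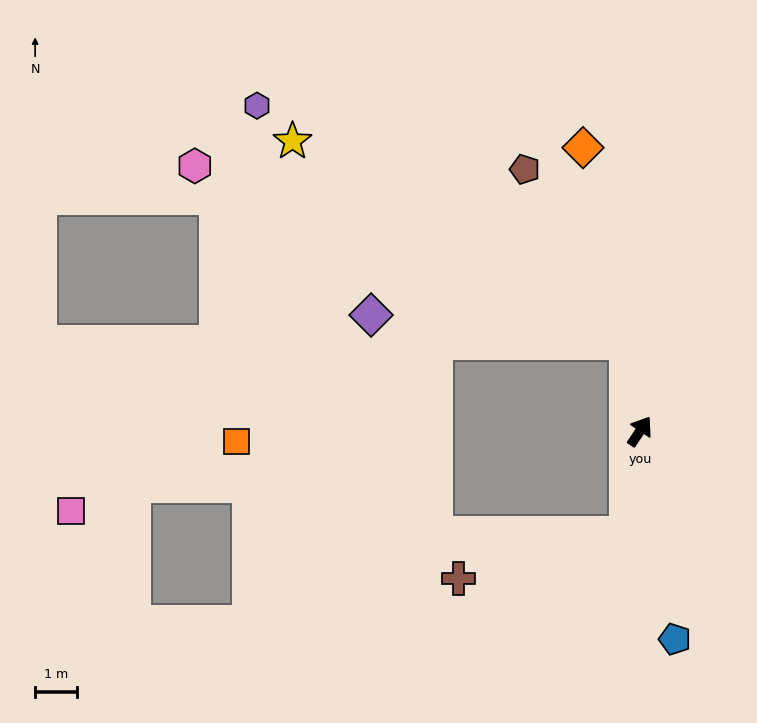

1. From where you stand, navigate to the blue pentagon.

turn right 137°, forward 5.1 m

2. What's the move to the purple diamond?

blocked — turn left 42°, forward 2.2 m, then turn left 76°, forward 6.2 m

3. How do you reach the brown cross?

blocked — turn right 154°, forward 2.5 m, then turn right 68°, forward 4.2 m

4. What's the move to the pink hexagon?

blocked — turn left 42°, forward 2.2 m, then turn left 59°, forward 11.2 m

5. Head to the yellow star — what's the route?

blocked — turn left 42°, forward 2.2 m, then turn left 51°, forward 9.3 m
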